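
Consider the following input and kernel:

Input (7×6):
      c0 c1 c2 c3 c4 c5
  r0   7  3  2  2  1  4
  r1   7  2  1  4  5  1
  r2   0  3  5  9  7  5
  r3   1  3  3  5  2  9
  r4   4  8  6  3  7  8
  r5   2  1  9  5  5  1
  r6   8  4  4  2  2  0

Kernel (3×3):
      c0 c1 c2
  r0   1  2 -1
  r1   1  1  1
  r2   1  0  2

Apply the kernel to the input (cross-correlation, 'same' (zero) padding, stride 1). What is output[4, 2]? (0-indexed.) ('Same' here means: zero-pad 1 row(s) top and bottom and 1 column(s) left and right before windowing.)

32

The receptive field on the zero-padded input at this output position is [3 3 5 / 8 6 3 / 1 9 5]. Elementwise product with the kernel and sum: 3·1 + 3·2 + 5·-1 + 8·1 + 6·1 + 3·1 + 1·1 + 5·2.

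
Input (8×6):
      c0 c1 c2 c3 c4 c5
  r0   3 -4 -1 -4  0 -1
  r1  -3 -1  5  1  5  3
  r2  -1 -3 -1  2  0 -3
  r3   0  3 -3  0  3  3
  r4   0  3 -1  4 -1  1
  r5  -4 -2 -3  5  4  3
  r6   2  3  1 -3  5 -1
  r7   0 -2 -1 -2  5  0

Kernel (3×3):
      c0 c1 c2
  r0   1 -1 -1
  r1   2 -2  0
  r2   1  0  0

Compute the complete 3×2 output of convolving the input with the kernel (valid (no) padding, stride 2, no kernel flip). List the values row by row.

Output[0,0]: The receptive field on the input at this output position is [3 -4 -1 / -3 -1 5 / -1 -3 -1]. Elementwise product with the kernel and sum: 3·1 + -4·-1 + -1·-1 + -3·2 + -1·-2 + -1·1.

3 10
-3 -10
-4 -19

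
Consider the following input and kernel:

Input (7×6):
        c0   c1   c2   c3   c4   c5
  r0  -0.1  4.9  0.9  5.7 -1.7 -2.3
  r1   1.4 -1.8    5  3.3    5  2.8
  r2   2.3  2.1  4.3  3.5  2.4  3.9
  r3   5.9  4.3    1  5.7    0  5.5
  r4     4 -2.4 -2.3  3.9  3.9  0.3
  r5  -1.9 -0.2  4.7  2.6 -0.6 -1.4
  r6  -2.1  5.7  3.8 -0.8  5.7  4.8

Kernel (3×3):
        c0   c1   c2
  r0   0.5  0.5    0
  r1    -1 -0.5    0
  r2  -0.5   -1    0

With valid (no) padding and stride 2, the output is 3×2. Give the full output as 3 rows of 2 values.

-1.35 -9
-5.45 -2.7
-1.85 -6.3

Output[0,0]: The receptive field on the input at this output position is [-0.1 4.9 0.9 / 1.4 -1.8 5 / 2.3 2.1 4.3]. Elementwise product with the kernel and sum: -0.1·0.5 + 4.9·0.5 + 1.4·-1 + -1.8·-0.5 + 2.3·-0.5 + 2.1·-1.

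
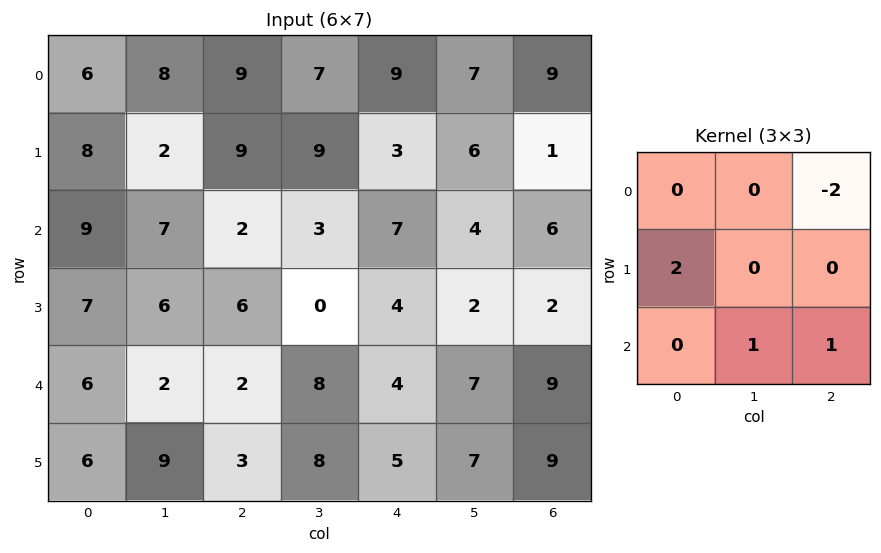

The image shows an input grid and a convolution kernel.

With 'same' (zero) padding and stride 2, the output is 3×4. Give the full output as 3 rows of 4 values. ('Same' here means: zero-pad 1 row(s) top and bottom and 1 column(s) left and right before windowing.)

Output[0,0]: The receptive field on the zero-padded input at this output position is [0 0 0 / 0 6 8 / 0 8 2]. Elementwise product with the kernel and sum: 0·-2 + 0·2 + 8·1 + 2·1.
Output[0,1]: The receptive field on the zero-padded input at this output position is [0 0 0 / 8 9 7 / 2 9 9]. Elementwise product with the kernel and sum: 0·-2 + 8·2 + 9·1 + 9·1.

10 34 23 15
9 2 0 10
3 15 24 23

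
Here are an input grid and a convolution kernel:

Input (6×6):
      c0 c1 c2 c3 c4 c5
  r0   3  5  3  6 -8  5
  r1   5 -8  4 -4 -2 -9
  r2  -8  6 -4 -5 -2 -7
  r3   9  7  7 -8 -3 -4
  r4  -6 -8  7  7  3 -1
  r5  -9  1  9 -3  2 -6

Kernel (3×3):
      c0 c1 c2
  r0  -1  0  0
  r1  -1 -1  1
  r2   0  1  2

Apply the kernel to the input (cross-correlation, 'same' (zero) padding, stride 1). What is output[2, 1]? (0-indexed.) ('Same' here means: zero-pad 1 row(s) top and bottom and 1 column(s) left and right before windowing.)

The receptive field on the zero-padded input at this output position is [5 -8 4 / -8 6 -4 / 9 7 7]. Elementwise product with the kernel and sum: 5·-1 + -8·-1 + 6·-1 + -4·1 + 7·1 + 7·2.

14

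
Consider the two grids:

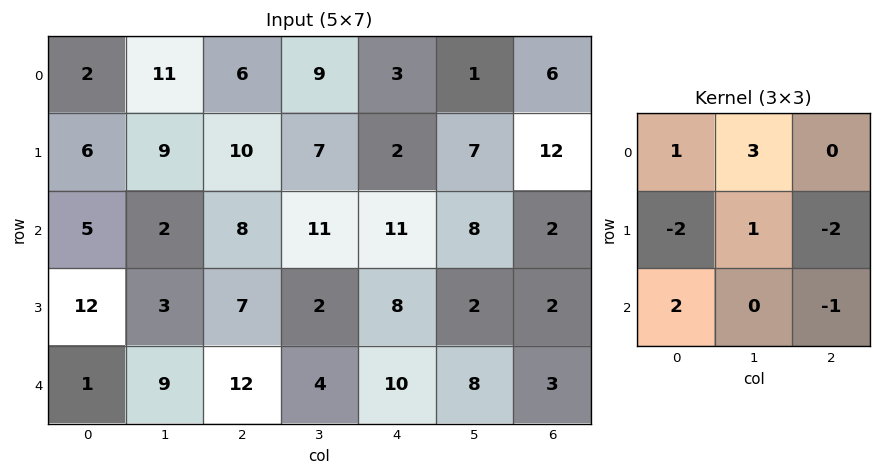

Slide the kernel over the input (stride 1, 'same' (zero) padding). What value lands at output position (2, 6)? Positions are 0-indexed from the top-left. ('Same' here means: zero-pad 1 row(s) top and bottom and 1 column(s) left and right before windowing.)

The receptive field on the zero-padded input at this output position is [7 12 0 / 8 2 0 / 2 2 0]. Elementwise product with the kernel and sum: 7·1 + 12·3 + 8·-2 + 2·1 + 0·-2 + 2·2 + 0·-1.

33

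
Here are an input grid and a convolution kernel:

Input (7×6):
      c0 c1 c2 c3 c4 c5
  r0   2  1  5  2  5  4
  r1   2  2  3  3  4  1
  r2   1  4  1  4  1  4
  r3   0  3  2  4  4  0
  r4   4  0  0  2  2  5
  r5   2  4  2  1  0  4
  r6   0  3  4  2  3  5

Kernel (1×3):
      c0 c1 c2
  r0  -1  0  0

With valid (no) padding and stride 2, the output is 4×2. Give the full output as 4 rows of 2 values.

-2 -5
-1 -1
-4 0
0 -4

Output[0,0]: The receptive field on the input at this output position is [2 1 5]. Elementwise product with the kernel and sum: 2·-1.
Output[0,1]: The receptive field on the input at this output position is [5 2 5]. Elementwise product with the kernel and sum: 5·-1.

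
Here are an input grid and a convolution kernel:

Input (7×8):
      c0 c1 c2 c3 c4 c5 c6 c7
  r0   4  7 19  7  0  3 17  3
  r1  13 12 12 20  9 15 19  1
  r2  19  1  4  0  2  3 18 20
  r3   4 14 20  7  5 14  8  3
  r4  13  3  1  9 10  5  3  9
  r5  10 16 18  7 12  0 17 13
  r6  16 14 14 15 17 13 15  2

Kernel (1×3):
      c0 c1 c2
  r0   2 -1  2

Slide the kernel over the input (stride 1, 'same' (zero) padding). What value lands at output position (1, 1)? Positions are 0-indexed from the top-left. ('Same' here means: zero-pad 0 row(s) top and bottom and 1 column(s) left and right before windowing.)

The receptive field on the zero-padded input at this output position is [13 12 12]. Elementwise product with the kernel and sum: 13·2 + 12·-1 + 12·2.

38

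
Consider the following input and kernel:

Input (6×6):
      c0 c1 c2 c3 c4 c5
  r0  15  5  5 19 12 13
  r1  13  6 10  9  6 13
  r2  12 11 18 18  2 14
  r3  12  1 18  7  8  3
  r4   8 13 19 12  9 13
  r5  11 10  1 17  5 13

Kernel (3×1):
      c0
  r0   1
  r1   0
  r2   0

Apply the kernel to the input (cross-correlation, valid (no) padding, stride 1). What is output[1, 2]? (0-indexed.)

10

The receptive field on the input at this output position is [10 / 18 / 18]. Elementwise product with the kernel and sum: 10·1.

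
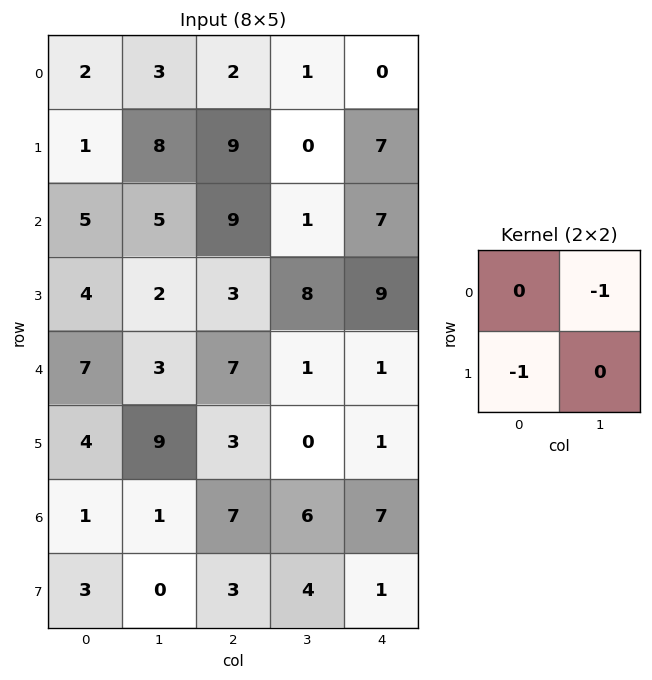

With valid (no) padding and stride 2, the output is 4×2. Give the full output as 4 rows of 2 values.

Output[0,0]: The receptive field on the input at this output position is [2 3 / 1 8]. Elementwise product with the kernel and sum: 3·-1 + 1·-1.

-4 -10
-9 -4
-7 -4
-4 -9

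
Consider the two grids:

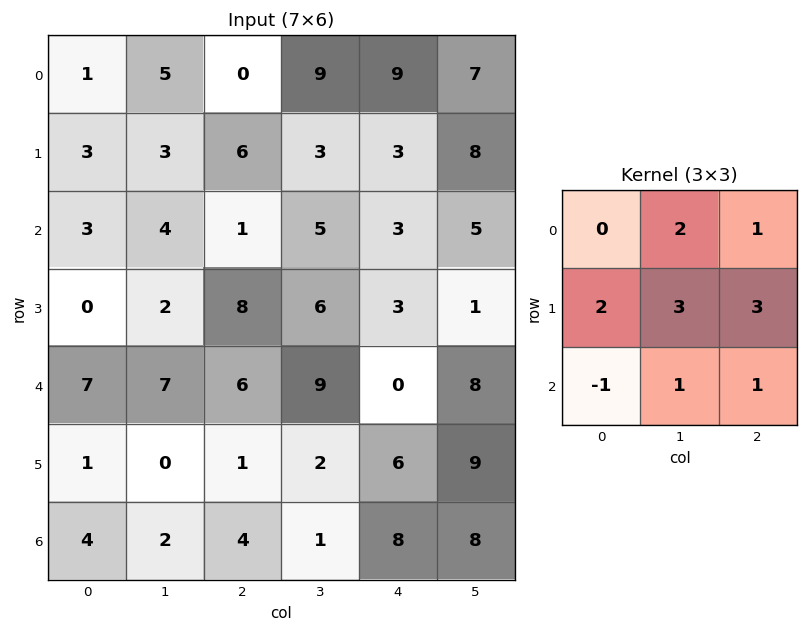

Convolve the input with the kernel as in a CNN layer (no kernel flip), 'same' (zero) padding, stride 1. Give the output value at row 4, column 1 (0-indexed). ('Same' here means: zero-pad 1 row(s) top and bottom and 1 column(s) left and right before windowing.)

The receptive field on the zero-padded input at this output position is [0 2 8 / 7 7 6 / 1 0 1]. Elementwise product with the kernel and sum: 2·2 + 8·1 + 7·2 + 7·3 + 6·3 + 1·-1 + 0·1 + 1·1.

65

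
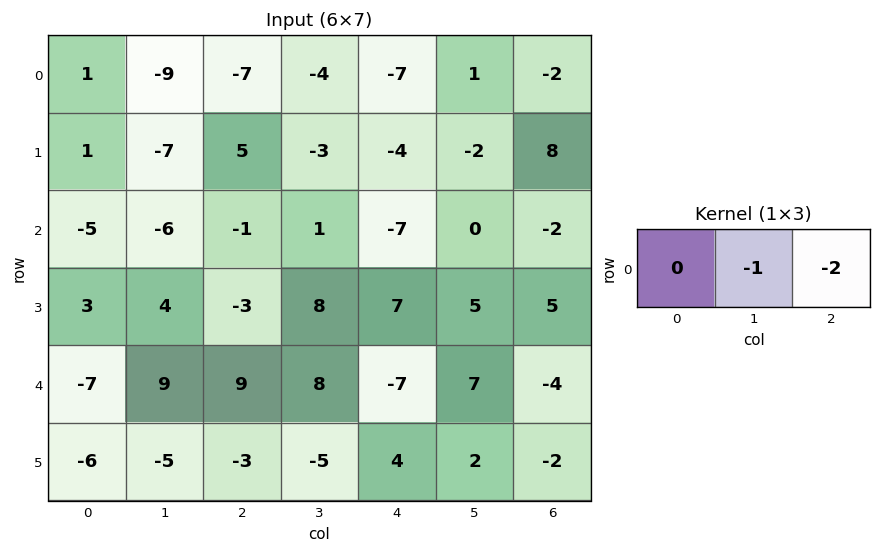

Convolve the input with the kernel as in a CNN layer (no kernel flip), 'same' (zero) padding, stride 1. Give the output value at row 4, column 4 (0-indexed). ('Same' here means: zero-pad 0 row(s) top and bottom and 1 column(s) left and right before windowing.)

The receptive field on the zero-padded input at this output position is [8 -7 7]. Elementwise product with the kernel and sum: -7·-1 + 7·-2.

-7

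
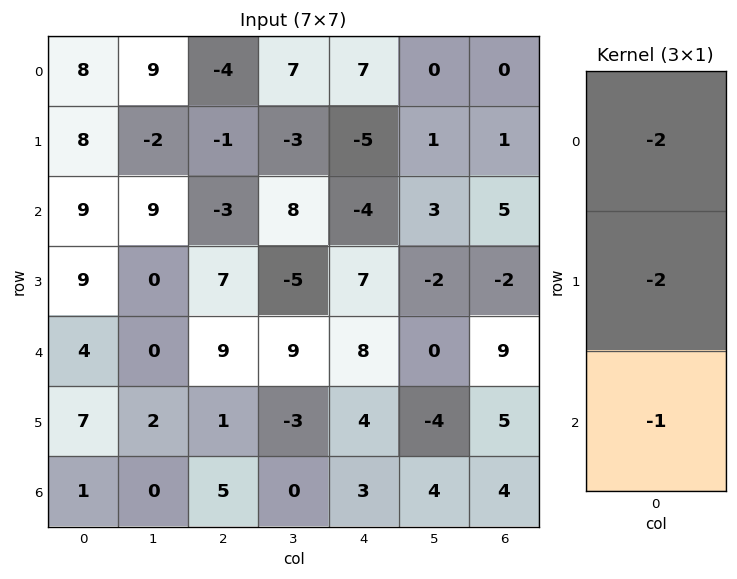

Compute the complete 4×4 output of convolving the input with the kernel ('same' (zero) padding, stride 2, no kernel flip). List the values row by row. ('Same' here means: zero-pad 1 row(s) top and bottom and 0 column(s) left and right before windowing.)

-24 9 -9 -1
-43 1 11 -10
-33 -33 -34 -19
-16 -12 -14 -18

Output[0,0]: The receptive field on the zero-padded input at this output position is [0 / 8 / 8]. Elementwise product with the kernel and sum: 0·-2 + 8·-2 + 8·-1.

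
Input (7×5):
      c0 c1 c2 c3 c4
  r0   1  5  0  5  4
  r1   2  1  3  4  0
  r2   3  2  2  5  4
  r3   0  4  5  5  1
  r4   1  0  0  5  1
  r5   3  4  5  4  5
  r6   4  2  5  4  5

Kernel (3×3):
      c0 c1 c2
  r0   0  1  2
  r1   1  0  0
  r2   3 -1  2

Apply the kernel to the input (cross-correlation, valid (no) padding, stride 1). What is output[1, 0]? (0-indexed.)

The receptive field on the input at this output position is [2 1 3 / 3 2 2 / 0 4 5]. Elementwise product with the kernel and sum: 1·1 + 3·2 + 3·1 + 0·3 + 4·-1 + 5·2.

16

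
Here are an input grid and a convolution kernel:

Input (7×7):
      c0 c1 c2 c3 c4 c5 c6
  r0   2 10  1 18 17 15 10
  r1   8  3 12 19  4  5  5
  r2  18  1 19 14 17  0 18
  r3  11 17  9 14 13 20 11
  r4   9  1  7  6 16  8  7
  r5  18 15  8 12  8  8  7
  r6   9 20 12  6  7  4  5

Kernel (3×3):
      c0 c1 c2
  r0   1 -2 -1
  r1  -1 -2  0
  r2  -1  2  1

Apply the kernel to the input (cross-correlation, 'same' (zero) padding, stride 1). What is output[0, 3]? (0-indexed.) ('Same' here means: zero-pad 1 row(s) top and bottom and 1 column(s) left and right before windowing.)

The receptive field on the zero-padded input at this output position is [0 0 0 / 1 18 17 / 12 19 4]. Elementwise product with the kernel and sum: 0·1 + 0·-2 + 0·-1 + 1·-1 + 18·-2 + 12·-1 + 19·2 + 4·1.

-7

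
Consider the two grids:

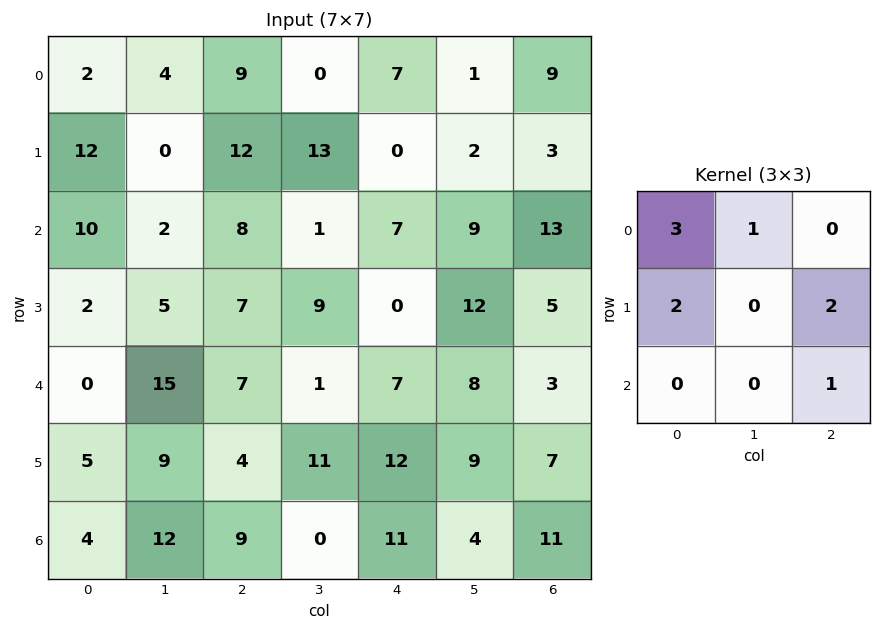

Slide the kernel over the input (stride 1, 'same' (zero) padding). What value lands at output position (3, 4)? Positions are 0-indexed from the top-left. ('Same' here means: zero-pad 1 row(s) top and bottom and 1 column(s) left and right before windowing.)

60

The receptive field on the zero-padded input at this output position is [1 7 9 / 9 0 12 / 1 7 8]. Elementwise product with the kernel and sum: 1·3 + 7·1 + 9·2 + 12·2 + 8·1.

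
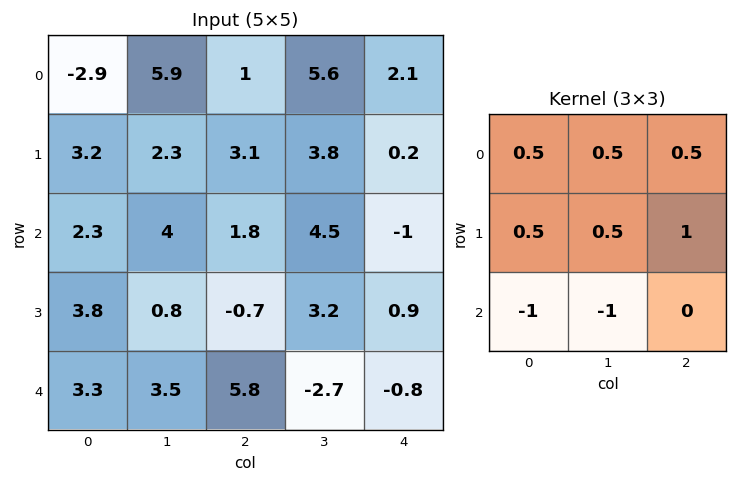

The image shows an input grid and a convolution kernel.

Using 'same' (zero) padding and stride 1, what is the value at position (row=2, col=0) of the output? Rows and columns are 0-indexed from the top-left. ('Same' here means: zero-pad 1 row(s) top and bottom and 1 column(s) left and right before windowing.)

4.1

The receptive field on the zero-padded input at this output position is [0 3.2 2.3 / 0 2.3 4 / 0 3.8 0.8]. Elementwise product with the kernel and sum: 0·0.5 + 3.2·0.5 + 2.3·0.5 + 0·0.5 + 2.3·0.5 + 4·1 + 0·-1 + 3.8·-1.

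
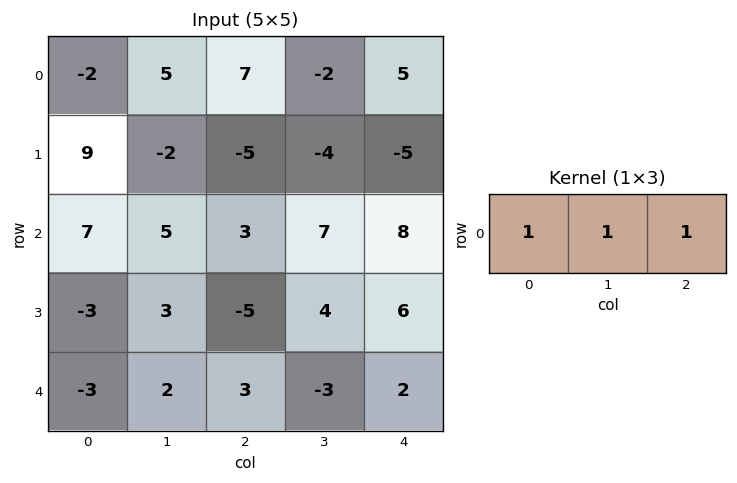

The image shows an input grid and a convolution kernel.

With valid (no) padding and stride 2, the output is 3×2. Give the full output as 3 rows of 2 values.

10 10
15 18
2 2

Output[0,0]: The receptive field on the input at this output position is [-2 5 7]. Elementwise product with the kernel and sum: -2·1 + 5·1 + 7·1.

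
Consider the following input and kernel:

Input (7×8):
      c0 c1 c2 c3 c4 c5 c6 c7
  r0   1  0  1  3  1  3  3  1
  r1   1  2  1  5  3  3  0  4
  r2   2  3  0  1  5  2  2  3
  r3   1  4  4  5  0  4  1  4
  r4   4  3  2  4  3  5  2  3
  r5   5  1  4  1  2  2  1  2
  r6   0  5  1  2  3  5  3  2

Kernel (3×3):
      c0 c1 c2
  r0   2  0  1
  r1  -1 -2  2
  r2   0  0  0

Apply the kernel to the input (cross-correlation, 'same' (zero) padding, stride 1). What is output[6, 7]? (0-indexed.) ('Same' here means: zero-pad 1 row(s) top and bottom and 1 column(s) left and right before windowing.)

The receptive field on the zero-padded input at this output position is [1 2 0 / 3 2 0 / 0 0 0]. Elementwise product with the kernel and sum: 1·2 + 0·1 + 3·-1 + 2·-2 + 0·2.

-5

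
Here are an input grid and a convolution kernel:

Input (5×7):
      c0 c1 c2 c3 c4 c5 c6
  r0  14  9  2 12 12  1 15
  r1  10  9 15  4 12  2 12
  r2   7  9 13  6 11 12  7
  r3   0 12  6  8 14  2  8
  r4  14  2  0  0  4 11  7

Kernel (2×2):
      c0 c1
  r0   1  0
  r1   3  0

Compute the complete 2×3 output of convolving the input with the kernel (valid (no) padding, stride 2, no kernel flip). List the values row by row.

44 47 48
7 31 53

Output[0,0]: The receptive field on the input at this output position is [14 9 / 10 9]. Elementwise product with the kernel and sum: 14·1 + 10·3.
Output[0,1]: The receptive field on the input at this output position is [2 12 / 15 4]. Elementwise product with the kernel and sum: 2·1 + 15·3.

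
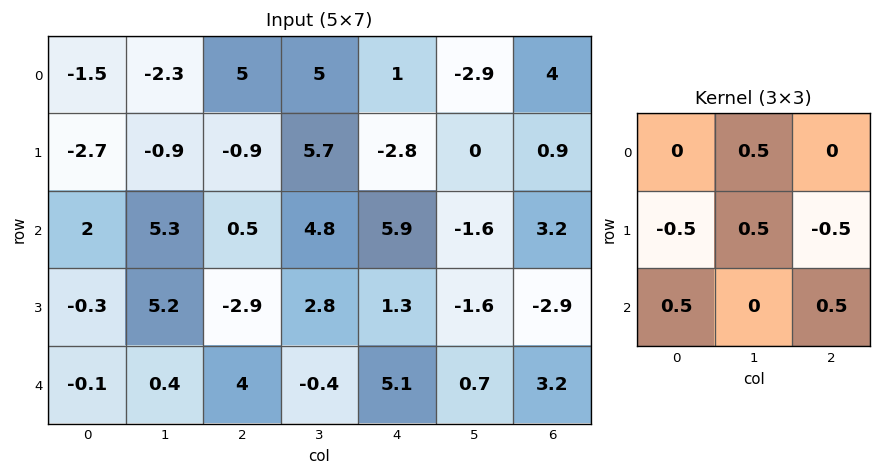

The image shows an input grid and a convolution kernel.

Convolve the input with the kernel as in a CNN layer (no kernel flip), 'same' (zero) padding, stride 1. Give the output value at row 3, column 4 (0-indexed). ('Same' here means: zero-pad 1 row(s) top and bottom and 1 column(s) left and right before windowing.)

3.15

The receptive field on the zero-padded input at this output position is [4.8 5.9 -1.6 / 2.8 1.3 -1.6 / -0.4 5.1 0.7]. Elementwise product with the kernel and sum: 5.9·0.5 + 2.8·-0.5 + 1.3·0.5 + -1.6·-0.5 + -0.4·0.5 + 0.7·0.5.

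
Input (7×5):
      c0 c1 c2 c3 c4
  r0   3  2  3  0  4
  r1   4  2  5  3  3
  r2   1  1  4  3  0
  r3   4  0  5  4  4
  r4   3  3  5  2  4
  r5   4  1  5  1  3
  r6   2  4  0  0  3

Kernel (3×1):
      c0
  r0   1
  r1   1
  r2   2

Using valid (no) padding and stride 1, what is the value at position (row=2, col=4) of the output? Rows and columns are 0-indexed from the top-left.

The receptive field on the input at this output position is [0 / 4 / 4]. Elementwise product with the kernel and sum: 0·1 + 4·1 + 4·2.

12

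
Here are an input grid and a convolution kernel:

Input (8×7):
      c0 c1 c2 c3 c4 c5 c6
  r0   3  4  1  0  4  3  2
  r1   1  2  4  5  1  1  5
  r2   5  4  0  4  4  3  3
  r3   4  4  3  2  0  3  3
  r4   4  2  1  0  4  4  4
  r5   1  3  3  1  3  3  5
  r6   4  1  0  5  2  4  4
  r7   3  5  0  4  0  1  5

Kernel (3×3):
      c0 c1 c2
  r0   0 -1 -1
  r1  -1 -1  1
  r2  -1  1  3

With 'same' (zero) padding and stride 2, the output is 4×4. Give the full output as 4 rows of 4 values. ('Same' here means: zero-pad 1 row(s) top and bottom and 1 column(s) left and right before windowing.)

Output[0,0]: The receptive field on the zero-padded input at this output position is [0 0 0 / 0 3 4 / 0 1 2]. Elementwise product with the kernel and sum: 0·-1 + 0·-1 + 0·-1 + 3·-1 + 4·1 + 0·-1 + 1·1 + 2·3.

8 12 -2 -1
12 -4 0 -11
0 -5 8 -9
11 7 -10 -9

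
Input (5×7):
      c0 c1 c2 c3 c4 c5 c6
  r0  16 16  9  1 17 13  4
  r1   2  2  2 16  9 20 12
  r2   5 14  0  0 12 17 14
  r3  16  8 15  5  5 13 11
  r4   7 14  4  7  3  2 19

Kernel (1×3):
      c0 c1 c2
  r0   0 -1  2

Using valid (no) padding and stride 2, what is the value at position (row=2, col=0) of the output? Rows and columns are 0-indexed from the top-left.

The receptive field on the input at this output position is [7 14 4]. Elementwise product with the kernel and sum: 14·-1 + 4·2.

-6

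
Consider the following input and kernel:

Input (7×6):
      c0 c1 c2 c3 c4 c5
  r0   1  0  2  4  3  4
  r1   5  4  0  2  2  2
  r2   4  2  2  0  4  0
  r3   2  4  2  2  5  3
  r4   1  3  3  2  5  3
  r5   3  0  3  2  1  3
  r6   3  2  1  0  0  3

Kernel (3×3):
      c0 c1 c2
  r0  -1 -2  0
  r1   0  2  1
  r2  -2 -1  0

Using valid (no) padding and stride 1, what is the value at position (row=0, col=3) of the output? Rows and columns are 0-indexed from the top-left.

The receptive field on the input at this output position is [4 3 4 / 2 2 2 / 0 4 0]. Elementwise product with the kernel and sum: 4·-1 + 3·-2 + 2·2 + 2·1 + 0·-2 + 4·-1.

-8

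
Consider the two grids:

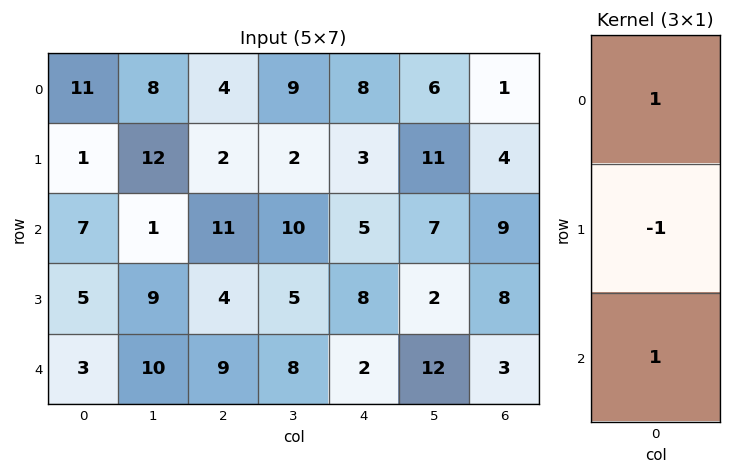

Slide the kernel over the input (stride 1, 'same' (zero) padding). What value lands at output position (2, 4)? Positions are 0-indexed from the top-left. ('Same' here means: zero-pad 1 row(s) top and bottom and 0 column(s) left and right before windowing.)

The receptive field on the zero-padded input at this output position is [3 / 5 / 8]. Elementwise product with the kernel and sum: 3·1 + 5·-1 + 8·1.

6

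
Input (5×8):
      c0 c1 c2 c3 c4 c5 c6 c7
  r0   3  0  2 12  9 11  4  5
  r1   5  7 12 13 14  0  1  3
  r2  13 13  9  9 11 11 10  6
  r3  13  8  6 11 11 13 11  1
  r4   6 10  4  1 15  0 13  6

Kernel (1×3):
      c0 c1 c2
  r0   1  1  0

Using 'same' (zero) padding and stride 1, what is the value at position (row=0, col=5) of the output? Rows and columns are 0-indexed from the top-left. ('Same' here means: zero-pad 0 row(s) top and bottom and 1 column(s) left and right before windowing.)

The receptive field on the zero-padded input at this output position is [9 11 4]. Elementwise product with the kernel and sum: 9·1 + 11·1.

20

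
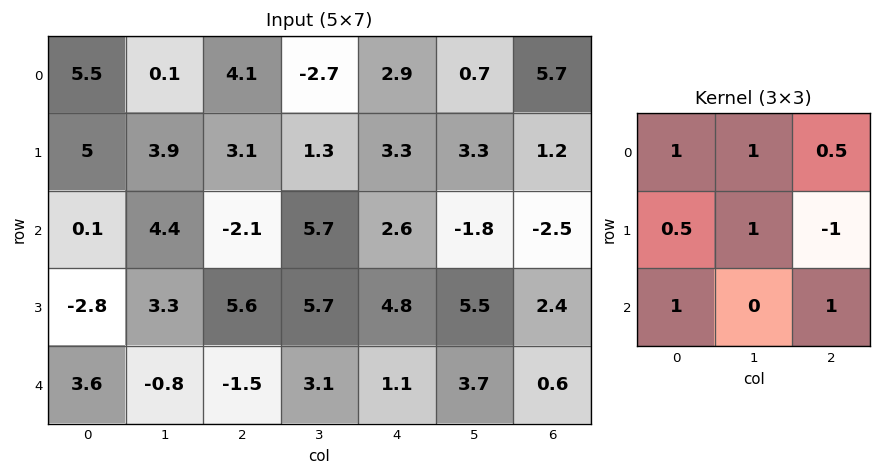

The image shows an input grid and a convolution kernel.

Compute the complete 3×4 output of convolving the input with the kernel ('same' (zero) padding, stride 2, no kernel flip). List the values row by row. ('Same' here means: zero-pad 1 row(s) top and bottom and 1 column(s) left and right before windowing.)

9.3 12.05 5.45 9.35
5.95 11.05 24.7 6.6
3.25 6.75 12.2 10.35

Output[0,0]: The receptive field on the zero-padded input at this output position is [0 0 0 / 0 5.5 0.1 / 0 5 3.9]. Elementwise product with the kernel and sum: 0·1 + 0·1 + 0·0.5 + 0·0.5 + 5.5·1 + 0.1·-1 + 0·1 + 3.9·1.
Output[0,1]: The receptive field on the zero-padded input at this output position is [0 0 0 / 0.1 4.1 -2.7 / 3.9 3.1 1.3]. Elementwise product with the kernel and sum: 0·1 + 0·1 + 0·0.5 + 0.1·0.5 + 4.1·1 + -2.7·-1 + 3.9·1 + 1.3·1.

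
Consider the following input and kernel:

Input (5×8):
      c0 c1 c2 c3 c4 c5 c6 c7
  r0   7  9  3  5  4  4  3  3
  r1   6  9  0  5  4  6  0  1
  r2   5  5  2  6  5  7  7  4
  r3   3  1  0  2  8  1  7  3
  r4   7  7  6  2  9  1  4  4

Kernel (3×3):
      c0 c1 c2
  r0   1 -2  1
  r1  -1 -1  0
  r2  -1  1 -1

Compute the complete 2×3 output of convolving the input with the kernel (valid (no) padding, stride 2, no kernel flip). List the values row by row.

Output[0,0]: The receptive field on the input at this output position is [7 9 3 / 6 9 0 / 5 5 2]. Elementwise product with the kernel and sum: 7·1 + 9·-2 + 3·1 + 6·-1 + 9·-1 + 5·-1 + 5·1 + 2·-1.

-25 -9 -16
-13 -20 -23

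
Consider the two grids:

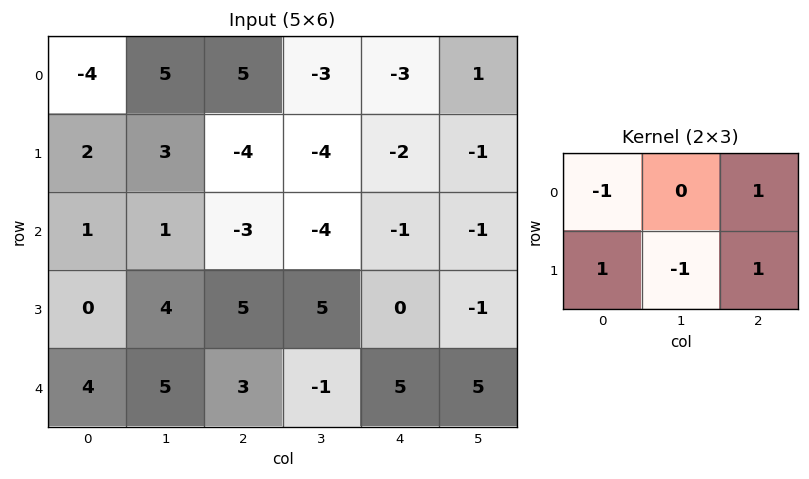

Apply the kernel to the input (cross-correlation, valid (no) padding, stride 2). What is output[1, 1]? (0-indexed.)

2

The receptive field on the input at this output position is [-3 -4 -1 / 5 5 0]. Elementwise product with the kernel and sum: -3·-1 + -1·1 + 5·1 + 5·-1 + 0·1.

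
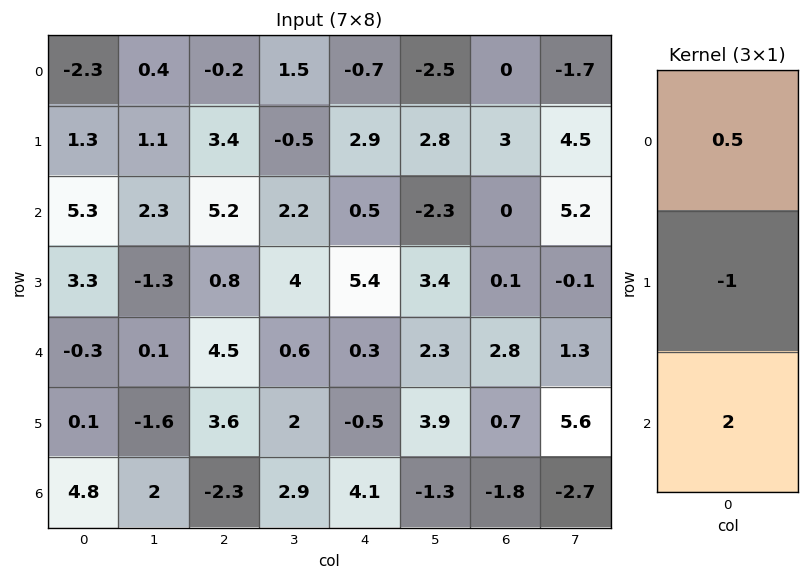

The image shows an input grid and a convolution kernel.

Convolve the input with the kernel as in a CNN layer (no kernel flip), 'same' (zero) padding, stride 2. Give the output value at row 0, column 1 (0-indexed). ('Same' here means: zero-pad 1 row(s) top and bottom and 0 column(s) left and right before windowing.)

The receptive field on the zero-padded input at this output position is [0 / -0.2 / 3.4]. Elementwise product with the kernel and sum: 0·0.5 + -0.2·-1 + 3.4·2.

7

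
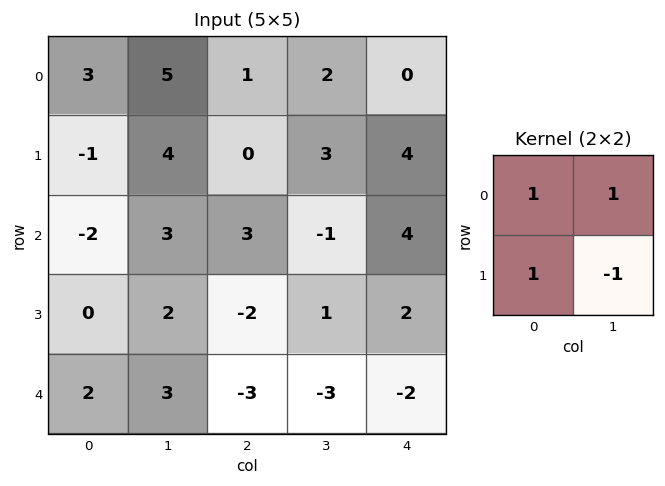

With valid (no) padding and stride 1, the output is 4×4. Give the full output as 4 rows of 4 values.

3 10 0 1
-2 4 7 2
-1 10 -1 2
1 6 -1 2

Output[0,0]: The receptive field on the input at this output position is [3 5 / -1 4]. Elementwise product with the kernel and sum: 3·1 + 5·1 + -1·1 + 4·-1.
Output[0,1]: The receptive field on the input at this output position is [5 1 / 4 0]. Elementwise product with the kernel and sum: 5·1 + 1·1 + 4·1 + 0·-1.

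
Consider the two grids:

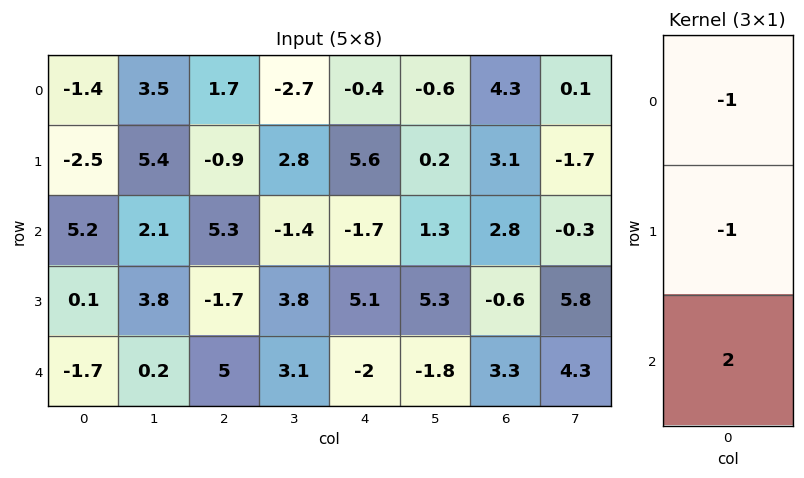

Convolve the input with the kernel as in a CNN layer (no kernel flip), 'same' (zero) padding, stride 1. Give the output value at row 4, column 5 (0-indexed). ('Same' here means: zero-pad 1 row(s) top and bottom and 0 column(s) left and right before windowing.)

The receptive field on the zero-padded input at this output position is [5.3 / -1.8 / 0]. Elementwise product with the kernel and sum: 5.3·-1 + -1.8·-1 + 0·2.

-3.5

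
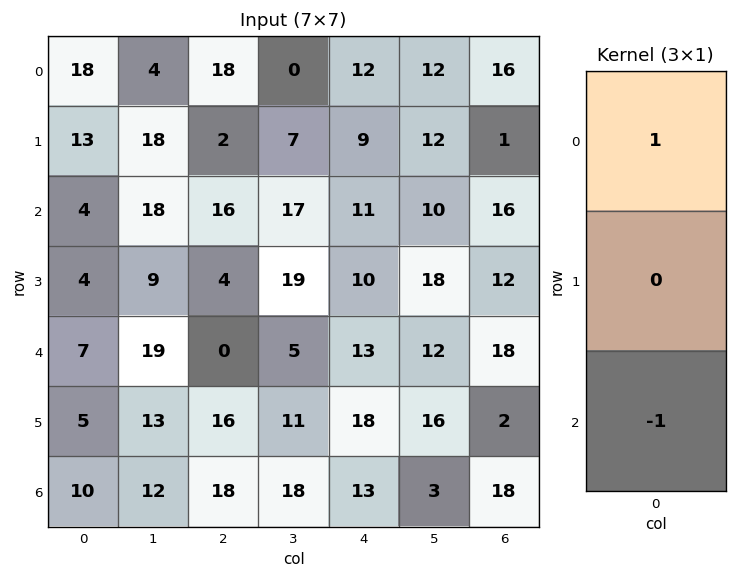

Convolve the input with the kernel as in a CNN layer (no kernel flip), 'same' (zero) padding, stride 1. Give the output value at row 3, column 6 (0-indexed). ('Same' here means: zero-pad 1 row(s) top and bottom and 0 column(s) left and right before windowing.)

-2

The receptive field on the zero-padded input at this output position is [16 / 12 / 18]. Elementwise product with the kernel and sum: 16·1 + 18·-1.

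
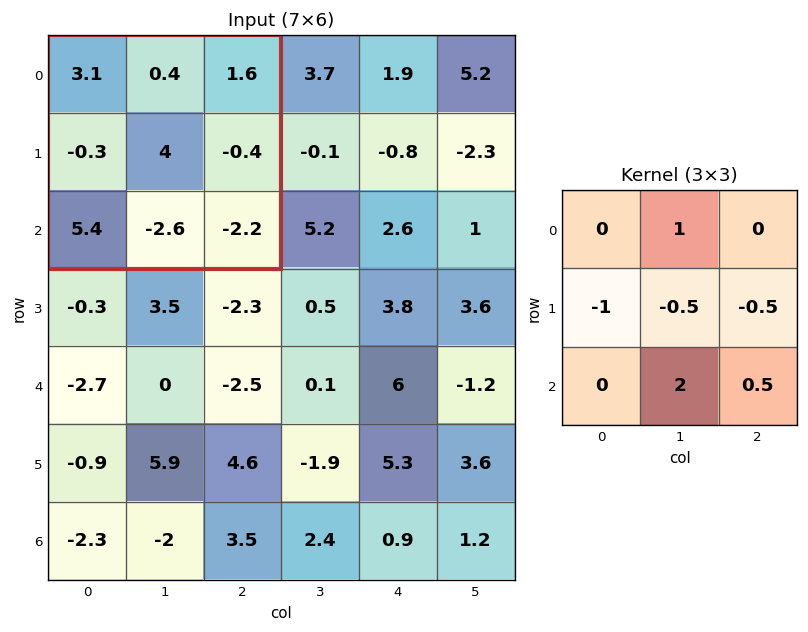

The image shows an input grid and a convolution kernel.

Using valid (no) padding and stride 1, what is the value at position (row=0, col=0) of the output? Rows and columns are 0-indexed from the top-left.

-7.4

The receptive field on the input at this output position is [3.1 0.4 1.6 / -0.3 4 -0.4 / 5.4 -2.6 -2.2]. Elementwise product with the kernel and sum: 0.4·1 + -0.3·-1 + 4·-0.5 + -0.4·-0.5 + -2.6·2 + -2.2·0.5.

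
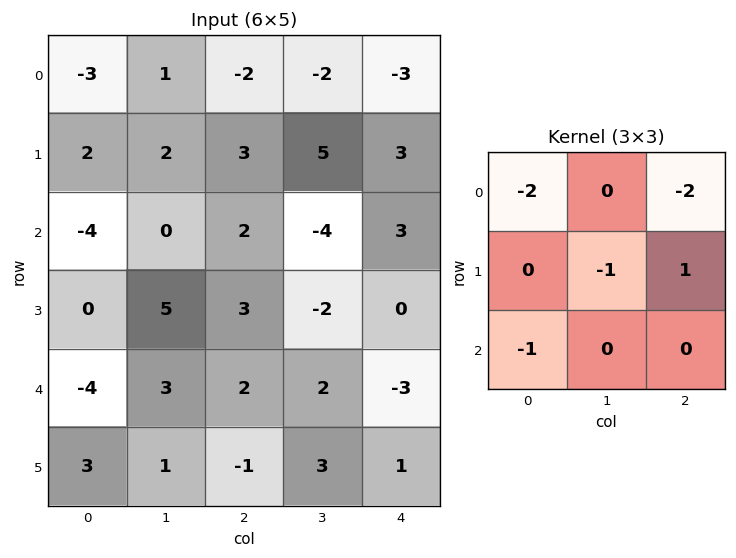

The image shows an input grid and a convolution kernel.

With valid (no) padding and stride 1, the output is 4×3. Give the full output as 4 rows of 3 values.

Output[0,0]: The receptive field on the input at this output position is [-3 1 -2 / 2 2 3 / -4 0 2]. Elementwise product with the kernel and sum: -3·-2 + -2·-2 + 2·-1 + 3·1 + -4·-1.
Output[0,1]: The receptive field on the input at this output position is [1 -2 -2 / 2 3 5 / 0 2 -4]. Elementwise product with the kernel and sum: 1·-2 + -2·-2 + 3·-1 + 5·1 + 0·-1.

15 4 6
-8 -25 -8
6 0 -10
-10 -7 -10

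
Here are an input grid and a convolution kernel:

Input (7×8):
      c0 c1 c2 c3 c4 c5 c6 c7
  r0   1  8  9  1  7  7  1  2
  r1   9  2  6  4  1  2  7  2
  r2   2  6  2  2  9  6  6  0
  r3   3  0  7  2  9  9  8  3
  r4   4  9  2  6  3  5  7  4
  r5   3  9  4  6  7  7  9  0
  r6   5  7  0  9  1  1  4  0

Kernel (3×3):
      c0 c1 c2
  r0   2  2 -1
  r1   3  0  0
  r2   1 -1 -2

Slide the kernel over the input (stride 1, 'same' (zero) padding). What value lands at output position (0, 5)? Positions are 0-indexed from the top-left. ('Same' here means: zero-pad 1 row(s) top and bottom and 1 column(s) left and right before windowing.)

6

The receptive field on the zero-padded input at this output position is [0 0 0 / 7 7 1 / 1 2 7]. Elementwise product with the kernel and sum: 0·2 + 0·2 + 0·-1 + 7·3 + 1·1 + 2·-1 + 7·-2.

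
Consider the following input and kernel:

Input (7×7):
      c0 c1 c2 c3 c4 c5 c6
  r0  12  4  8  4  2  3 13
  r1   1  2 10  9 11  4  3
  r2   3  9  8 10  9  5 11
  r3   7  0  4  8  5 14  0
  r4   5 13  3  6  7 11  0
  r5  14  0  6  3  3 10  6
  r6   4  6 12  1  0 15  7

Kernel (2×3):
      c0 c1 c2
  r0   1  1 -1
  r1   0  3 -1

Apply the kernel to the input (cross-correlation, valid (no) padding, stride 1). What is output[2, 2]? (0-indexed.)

The receptive field on the input at this output position is [8 10 9 / 4 8 5]. Elementwise product with the kernel and sum: 8·1 + 10·1 + 9·-1 + 8·3 + 5·-1.

28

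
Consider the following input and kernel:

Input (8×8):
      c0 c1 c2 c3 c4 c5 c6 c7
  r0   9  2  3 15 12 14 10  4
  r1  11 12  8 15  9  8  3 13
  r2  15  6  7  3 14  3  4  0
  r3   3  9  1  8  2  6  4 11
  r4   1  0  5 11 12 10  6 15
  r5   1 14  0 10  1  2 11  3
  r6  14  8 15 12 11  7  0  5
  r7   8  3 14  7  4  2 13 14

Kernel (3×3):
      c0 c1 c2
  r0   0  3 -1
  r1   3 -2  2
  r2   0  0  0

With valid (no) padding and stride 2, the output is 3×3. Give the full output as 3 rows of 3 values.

Output[0,0]: The receptive field on the input at this output position is [9 2 3 / 11 12 8 / 15 6 7]. Elementwise product with the kernel and sum: 2·3 + 3·-1 + 11·3 + 12·-2 + 8·2.
Output[0,1]: The receptive field on the input at this output position is [3 15 12 / 8 15 9 / 7 3 14]. Elementwise product with the kernel and sum: 15·3 + 12·-1 + 8·3 + 15·-2 + 9·2.

28 45 49
4 -14 7
-30 3 45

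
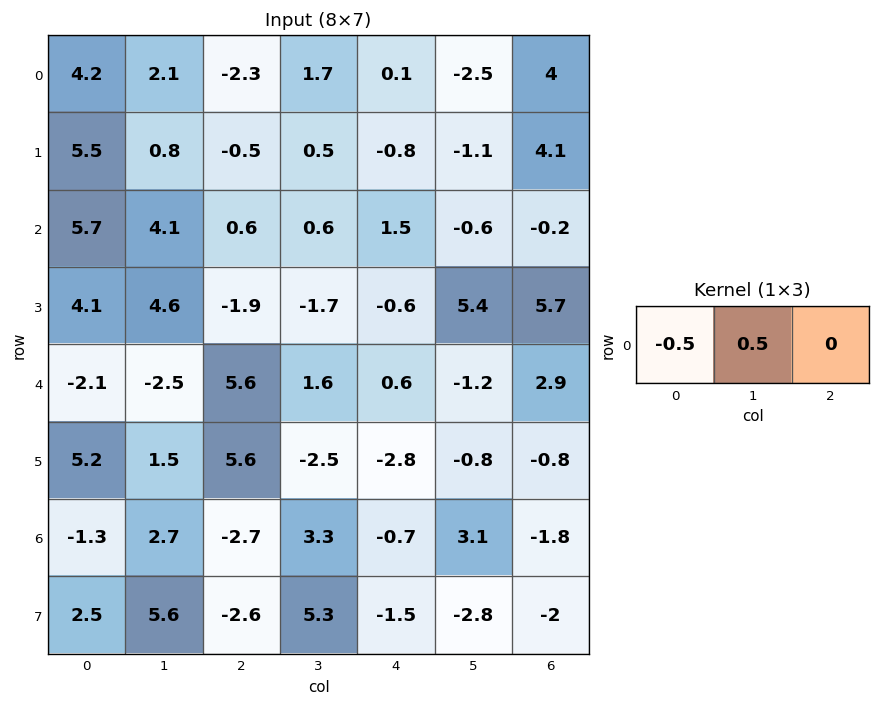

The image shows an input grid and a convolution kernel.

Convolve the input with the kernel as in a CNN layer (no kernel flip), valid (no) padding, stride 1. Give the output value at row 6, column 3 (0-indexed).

The receptive field on the input at this output position is [3.3 -0.7 3.1]. Elementwise product with the kernel and sum: 3.3·-0.5 + -0.7·0.5.

-2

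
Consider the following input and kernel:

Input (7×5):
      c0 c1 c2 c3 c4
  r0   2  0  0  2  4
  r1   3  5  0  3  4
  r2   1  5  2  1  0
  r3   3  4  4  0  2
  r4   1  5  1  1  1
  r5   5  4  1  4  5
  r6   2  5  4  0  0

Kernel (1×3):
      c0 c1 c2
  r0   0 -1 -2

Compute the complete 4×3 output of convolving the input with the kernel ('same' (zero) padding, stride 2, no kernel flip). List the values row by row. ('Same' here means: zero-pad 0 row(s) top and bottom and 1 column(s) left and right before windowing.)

Output[0,0]: The receptive field on the zero-padded input at this output position is [0 2 0]. Elementwise product with the kernel and sum: 2·-1 + 0·-2.
Output[0,1]: The receptive field on the zero-padded input at this output position is [0 0 2]. Elementwise product with the kernel and sum: 0·-1 + 2·-2.

-2 -4 -4
-11 -4 0
-11 -3 -1
-12 -4 0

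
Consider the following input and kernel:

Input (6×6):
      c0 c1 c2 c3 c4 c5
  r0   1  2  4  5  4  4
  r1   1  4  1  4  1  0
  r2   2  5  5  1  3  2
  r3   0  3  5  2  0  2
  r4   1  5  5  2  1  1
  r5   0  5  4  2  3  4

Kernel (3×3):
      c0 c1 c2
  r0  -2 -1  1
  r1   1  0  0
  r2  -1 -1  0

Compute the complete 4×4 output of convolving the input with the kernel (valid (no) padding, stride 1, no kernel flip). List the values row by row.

-6 -9 -14 -10
-6 -8 -7 -10
-10 -21 -10 -4
-2 -13 -13 -5

Output[0,0]: The receptive field on the input at this output position is [1 2 4 / 1 4 1 / 2 5 5]. Elementwise product with the kernel and sum: 1·-2 + 2·-1 + 4·1 + 1·1 + 2·-1 + 5·-1.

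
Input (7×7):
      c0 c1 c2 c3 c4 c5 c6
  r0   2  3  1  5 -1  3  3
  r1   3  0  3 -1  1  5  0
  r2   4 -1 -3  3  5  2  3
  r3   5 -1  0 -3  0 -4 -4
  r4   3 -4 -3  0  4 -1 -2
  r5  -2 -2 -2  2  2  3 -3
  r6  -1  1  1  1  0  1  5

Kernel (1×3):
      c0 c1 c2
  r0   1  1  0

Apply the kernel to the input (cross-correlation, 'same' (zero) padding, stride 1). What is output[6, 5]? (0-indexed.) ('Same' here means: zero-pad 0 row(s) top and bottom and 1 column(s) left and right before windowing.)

1

The receptive field on the zero-padded input at this output position is [0 1 5]. Elementwise product with the kernel and sum: 0·1 + 1·1.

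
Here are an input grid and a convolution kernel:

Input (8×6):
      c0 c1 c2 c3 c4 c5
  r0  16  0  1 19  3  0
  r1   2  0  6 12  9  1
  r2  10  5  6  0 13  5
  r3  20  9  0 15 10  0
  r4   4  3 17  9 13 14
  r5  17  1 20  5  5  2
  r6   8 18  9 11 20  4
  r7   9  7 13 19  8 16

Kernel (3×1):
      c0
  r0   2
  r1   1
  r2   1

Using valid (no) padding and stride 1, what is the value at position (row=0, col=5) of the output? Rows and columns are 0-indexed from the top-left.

The receptive field on the input at this output position is [0 / 1 / 5]. Elementwise product with the kernel and sum: 0·2 + 1·1 + 5·1.

6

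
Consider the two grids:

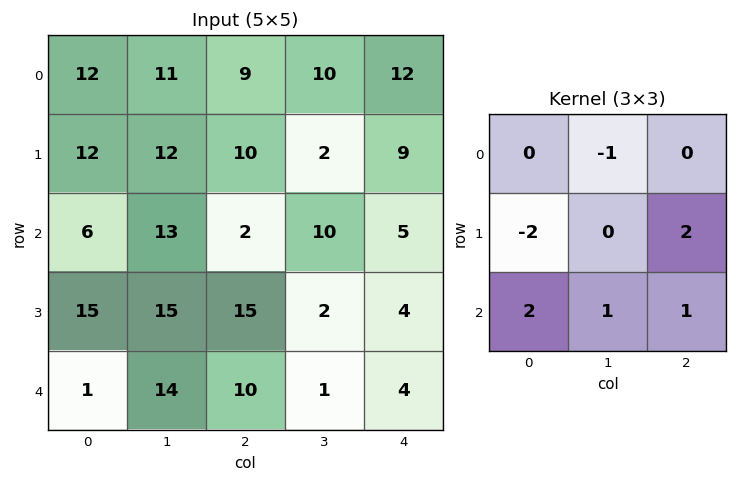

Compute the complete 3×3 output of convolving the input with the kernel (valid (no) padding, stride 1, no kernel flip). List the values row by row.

Output[0,0]: The receptive field on the input at this output position is [12 11 9 / 12 12 10 / 6 13 2]. Elementwise product with the kernel and sum: 11·-1 + 12·-2 + 10·2 + 6·2 + 13·1 + 2·1.

12 9 7
40 31 40
13 11 -7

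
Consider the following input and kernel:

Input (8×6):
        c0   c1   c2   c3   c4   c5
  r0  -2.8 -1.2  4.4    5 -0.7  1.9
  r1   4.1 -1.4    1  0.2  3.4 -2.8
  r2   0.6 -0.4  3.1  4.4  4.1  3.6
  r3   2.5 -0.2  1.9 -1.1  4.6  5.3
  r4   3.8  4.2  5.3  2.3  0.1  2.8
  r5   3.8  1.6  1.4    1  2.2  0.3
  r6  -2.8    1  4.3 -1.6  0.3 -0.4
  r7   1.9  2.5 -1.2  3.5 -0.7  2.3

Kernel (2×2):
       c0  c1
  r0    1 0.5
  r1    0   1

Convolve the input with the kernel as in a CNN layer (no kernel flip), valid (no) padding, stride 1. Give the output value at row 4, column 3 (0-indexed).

The receptive field on the input at this output position is [2.3 0.1 / 1 2.2]. Elementwise product with the kernel and sum: 2.3·1 + 0.1·0.5 + 2.2·1.

4.55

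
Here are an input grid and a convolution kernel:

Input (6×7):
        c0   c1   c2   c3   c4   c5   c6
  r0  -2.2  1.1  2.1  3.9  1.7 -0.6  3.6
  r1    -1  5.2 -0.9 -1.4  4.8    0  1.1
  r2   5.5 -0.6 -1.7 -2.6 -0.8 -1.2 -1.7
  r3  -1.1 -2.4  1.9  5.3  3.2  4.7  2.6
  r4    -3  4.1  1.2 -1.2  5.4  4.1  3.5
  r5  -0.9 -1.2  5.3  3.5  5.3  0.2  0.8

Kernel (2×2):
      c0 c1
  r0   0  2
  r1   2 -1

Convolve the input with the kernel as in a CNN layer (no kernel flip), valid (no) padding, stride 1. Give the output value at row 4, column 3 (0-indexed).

The receptive field on the input at this output position is [-1.2 5.4 / 3.5 5.3]. Elementwise product with the kernel and sum: 5.4·2 + 3.5·2 + 5.3·-1.

12.5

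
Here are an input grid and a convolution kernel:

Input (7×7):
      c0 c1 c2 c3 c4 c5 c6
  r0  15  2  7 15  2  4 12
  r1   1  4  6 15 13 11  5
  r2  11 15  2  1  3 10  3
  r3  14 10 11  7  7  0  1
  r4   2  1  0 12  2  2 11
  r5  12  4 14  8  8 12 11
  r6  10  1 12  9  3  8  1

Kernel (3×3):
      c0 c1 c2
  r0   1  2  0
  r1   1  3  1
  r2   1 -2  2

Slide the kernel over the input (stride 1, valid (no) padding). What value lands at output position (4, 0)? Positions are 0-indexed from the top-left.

74

The receptive field on the input at this output position is [2 1 0 / 12 4 14 / 10 1 12]. Elementwise product with the kernel and sum: 2·1 + 1·2 + 12·1 + 4·3 + 14·1 + 10·1 + 1·-2 + 12·2.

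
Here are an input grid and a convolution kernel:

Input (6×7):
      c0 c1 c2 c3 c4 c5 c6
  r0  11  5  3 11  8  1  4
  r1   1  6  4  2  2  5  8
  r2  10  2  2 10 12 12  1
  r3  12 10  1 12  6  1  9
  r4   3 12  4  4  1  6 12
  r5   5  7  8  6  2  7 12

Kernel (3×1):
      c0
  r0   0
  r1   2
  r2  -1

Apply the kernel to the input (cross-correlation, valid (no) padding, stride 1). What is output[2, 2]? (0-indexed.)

The receptive field on the input at this output position is [2 / 1 / 4]. Elementwise product with the kernel and sum: 1·2 + 4·-1.

-2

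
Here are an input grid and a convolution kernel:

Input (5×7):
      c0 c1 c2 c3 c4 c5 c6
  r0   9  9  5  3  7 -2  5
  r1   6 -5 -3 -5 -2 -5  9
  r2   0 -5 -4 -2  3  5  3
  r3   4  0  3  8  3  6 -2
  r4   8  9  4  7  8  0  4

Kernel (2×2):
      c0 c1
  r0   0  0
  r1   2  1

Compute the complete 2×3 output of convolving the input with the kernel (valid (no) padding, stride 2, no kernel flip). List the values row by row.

7 -11 -9
8 14 12

Output[0,0]: The receptive field on the input at this output position is [9 9 / 6 -5]. Elementwise product with the kernel and sum: 6·2 + -5·1.
Output[0,1]: The receptive field on the input at this output position is [5 3 / -3 -5]. Elementwise product with the kernel and sum: -3·2 + -5·1.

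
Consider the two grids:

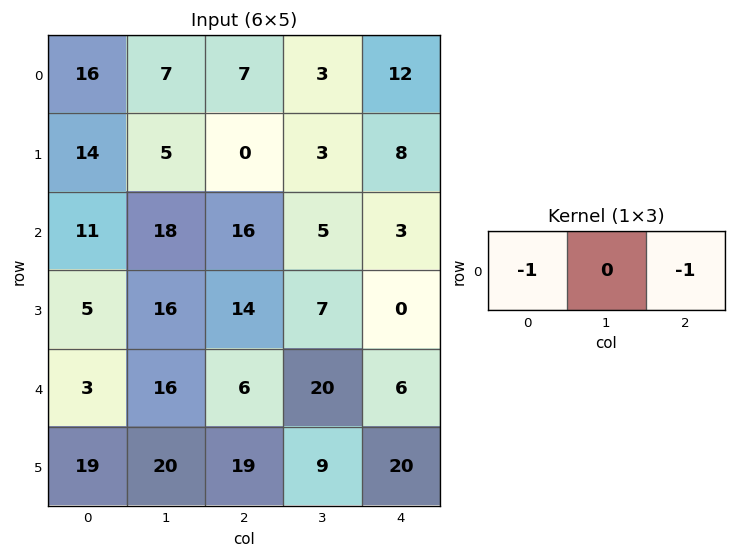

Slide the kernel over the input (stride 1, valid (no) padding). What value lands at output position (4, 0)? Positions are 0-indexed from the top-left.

-9

The receptive field on the input at this output position is [3 16 6]. Elementwise product with the kernel and sum: 3·-1 + 6·-1.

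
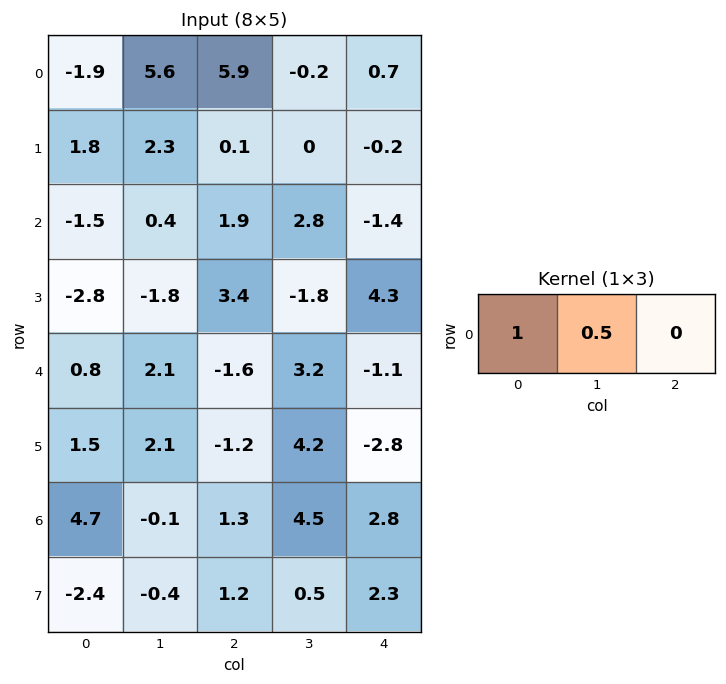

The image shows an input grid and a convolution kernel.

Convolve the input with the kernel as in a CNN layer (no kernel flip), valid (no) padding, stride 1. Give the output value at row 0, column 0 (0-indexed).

The receptive field on the input at this output position is [-1.9 5.6 5.9]. Elementwise product with the kernel and sum: -1.9·1 + 5.6·0.5.

0.9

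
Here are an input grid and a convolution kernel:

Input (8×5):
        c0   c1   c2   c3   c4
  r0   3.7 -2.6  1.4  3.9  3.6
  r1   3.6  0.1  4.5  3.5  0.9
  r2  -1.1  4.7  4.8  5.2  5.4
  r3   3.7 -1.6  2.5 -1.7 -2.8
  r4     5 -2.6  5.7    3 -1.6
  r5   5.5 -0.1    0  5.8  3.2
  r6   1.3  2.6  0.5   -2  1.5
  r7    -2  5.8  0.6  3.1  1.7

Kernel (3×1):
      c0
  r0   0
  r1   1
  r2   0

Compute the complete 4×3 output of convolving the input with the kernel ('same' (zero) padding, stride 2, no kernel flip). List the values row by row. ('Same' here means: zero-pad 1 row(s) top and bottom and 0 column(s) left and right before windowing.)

3.7 1.4 3.6
-1.1 4.8 5.4
5 5.7 -1.6
1.3 0.5 1.5

Output[0,0]: The receptive field on the zero-padded input at this output position is [0 / 3.7 / 3.6]. Elementwise product with the kernel and sum: 3.7·1.
Output[0,1]: The receptive field on the zero-padded input at this output position is [0 / 1.4 / 4.5]. Elementwise product with the kernel and sum: 1.4·1.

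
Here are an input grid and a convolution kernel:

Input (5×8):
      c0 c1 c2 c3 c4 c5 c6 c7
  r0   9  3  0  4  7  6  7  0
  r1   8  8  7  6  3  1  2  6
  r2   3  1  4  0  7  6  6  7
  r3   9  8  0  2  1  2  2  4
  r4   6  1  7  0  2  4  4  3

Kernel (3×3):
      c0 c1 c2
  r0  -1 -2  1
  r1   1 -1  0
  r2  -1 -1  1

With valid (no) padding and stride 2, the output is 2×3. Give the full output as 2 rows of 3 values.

Output[0,0]: The receptive field on the input at this output position is [9 3 0 / 8 8 7 / 3 1 4]. Elementwise product with the kernel and sum: 9·-1 + 3·-2 + 0·1 + 8·1 + 8·-1 + 3·-1 + 1·-1 + 4·1.

-15 3 -17
0 -4 -16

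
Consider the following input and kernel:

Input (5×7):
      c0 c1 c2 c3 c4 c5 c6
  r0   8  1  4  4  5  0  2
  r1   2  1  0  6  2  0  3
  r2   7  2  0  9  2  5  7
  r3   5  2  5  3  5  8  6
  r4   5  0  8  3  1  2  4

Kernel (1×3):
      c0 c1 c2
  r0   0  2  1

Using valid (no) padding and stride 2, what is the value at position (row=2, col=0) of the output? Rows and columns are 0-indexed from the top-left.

The receptive field on the input at this output position is [5 0 8]. Elementwise product with the kernel and sum: 0·2 + 8·1.

8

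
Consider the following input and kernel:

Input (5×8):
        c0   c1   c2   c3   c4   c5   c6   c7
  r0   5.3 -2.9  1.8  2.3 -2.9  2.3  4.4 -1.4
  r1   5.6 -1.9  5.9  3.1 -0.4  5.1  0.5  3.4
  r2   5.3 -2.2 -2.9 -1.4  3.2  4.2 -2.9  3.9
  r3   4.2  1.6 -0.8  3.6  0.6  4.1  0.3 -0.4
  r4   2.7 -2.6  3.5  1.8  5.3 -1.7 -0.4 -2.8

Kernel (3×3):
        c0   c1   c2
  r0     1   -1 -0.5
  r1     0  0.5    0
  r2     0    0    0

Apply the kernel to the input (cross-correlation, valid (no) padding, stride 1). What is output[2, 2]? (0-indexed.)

-1.3

The receptive field on the input at this output position is [-2.9 -1.4 3.2 / -0.8 3.6 0.6 / 3.5 1.8 5.3]. Elementwise product with the kernel and sum: -2.9·1 + -1.4·-1 + 3.2·-0.5 + 3.6·0.5.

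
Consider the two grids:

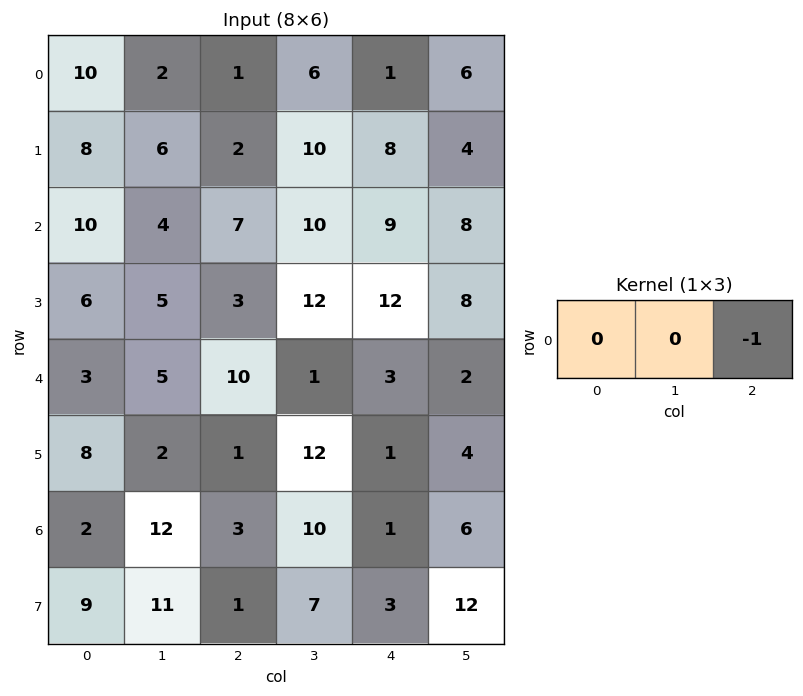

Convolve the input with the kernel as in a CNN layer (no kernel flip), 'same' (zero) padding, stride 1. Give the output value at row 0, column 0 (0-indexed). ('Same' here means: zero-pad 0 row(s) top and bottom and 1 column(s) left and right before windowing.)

-2

The receptive field on the zero-padded input at this output position is [0 10 2]. Elementwise product with the kernel and sum: 2·-1.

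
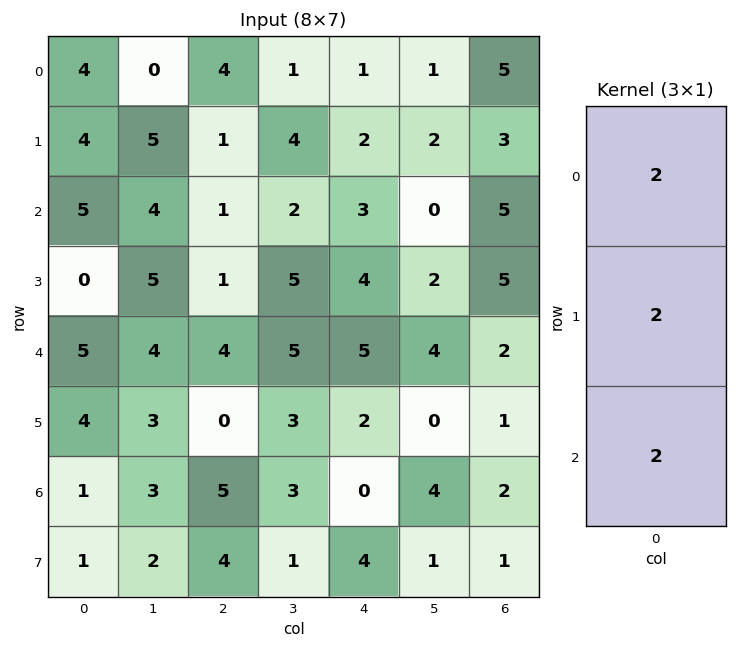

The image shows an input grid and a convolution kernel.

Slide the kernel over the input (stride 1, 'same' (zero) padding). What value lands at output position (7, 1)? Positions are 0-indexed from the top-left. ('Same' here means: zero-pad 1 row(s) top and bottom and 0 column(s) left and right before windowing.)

10

The receptive field on the zero-padded input at this output position is [3 / 2 / 0]. Elementwise product with the kernel and sum: 3·2 + 2·2 + 0·2.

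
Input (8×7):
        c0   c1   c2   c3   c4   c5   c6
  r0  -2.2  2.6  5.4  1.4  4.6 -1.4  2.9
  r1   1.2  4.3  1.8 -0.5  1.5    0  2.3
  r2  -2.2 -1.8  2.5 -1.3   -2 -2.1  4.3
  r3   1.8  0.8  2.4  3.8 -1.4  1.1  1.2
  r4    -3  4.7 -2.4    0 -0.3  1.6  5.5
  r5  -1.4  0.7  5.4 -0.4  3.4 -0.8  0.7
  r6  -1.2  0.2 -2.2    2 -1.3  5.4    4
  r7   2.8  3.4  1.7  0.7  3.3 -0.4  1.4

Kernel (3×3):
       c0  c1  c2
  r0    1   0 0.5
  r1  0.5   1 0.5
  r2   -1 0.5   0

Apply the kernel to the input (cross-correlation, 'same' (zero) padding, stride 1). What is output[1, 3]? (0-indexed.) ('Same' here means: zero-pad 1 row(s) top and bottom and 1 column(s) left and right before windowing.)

5.7

The receptive field on the zero-padded input at this output position is [5.4 1.4 4.6 / 1.8 -0.5 1.5 / 2.5 -1.3 -2]. Elementwise product with the kernel and sum: 5.4·1 + 4.6·0.5 + 1.8·0.5 + -0.5·1 + 1.5·0.5 + 2.5·-1 + -1.3·0.5.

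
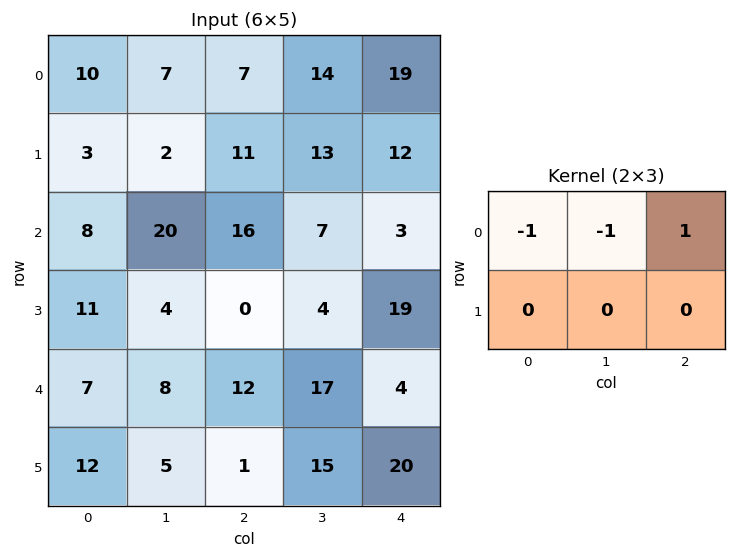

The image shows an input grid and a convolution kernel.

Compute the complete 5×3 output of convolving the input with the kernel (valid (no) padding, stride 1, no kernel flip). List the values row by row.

-10 0 -2
6 0 -12
-12 -29 -20
-15 0 15
-3 -3 -25

Output[0,0]: The receptive field on the input at this output position is [10 7 7 / 3 2 11]. Elementwise product with the kernel and sum: 10·-1 + 7·-1 + 7·1.
Output[0,1]: The receptive field on the input at this output position is [7 7 14 / 2 11 13]. Elementwise product with the kernel and sum: 7·-1 + 7·-1 + 14·1.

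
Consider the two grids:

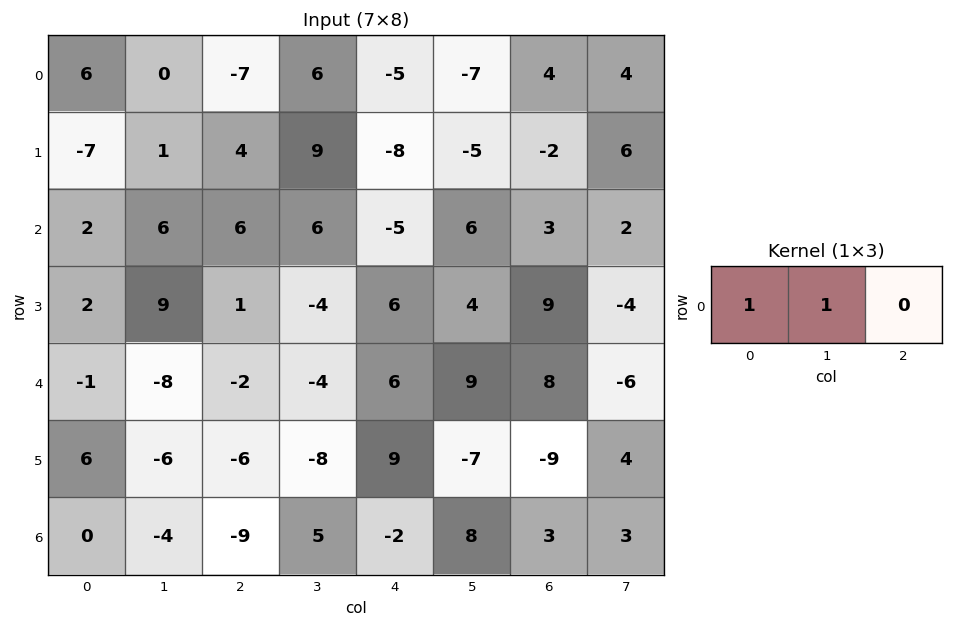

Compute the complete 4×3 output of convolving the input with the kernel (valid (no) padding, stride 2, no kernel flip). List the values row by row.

6 -1 -12
8 12 1
-9 -6 15
-4 -4 6

Output[0,0]: The receptive field on the input at this output position is [6 0 -7]. Elementwise product with the kernel and sum: 6·1 + 0·1.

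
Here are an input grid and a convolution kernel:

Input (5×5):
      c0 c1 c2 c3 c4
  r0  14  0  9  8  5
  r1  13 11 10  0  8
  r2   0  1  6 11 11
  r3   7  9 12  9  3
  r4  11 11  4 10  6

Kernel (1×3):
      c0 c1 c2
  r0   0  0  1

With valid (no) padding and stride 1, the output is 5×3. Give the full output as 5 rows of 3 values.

Output[0,0]: The receptive field on the input at this output position is [14 0 9]. Elementwise product with the kernel and sum: 9·1.

9 8 5
10 0 8
6 11 11
12 9 3
4 10 6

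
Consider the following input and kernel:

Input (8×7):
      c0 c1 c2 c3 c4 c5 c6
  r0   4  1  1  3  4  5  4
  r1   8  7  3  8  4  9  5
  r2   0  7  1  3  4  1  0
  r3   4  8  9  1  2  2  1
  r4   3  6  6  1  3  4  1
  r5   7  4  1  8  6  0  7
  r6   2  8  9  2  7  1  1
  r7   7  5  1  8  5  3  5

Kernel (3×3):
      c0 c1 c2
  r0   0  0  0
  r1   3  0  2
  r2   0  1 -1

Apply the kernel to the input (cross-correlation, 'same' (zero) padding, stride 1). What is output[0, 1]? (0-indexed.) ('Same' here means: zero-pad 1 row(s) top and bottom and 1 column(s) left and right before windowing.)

18

The receptive field on the zero-padded input at this output position is [0 0 0 / 4 1 1 / 8 7 3]. Elementwise product with the kernel and sum: 4·3 + 1·2 + 7·1 + 3·-1.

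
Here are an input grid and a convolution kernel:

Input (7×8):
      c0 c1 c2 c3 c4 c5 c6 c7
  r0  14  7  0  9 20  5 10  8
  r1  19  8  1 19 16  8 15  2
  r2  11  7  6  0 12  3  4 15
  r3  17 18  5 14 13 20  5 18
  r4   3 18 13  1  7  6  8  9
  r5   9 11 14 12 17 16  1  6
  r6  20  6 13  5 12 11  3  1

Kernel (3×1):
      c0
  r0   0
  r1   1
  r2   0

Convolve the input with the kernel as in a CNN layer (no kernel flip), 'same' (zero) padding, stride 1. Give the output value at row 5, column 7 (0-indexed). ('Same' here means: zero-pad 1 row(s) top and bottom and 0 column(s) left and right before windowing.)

The receptive field on the zero-padded input at this output position is [9 / 6 / 1]. Elementwise product with the kernel and sum: 6·1.

6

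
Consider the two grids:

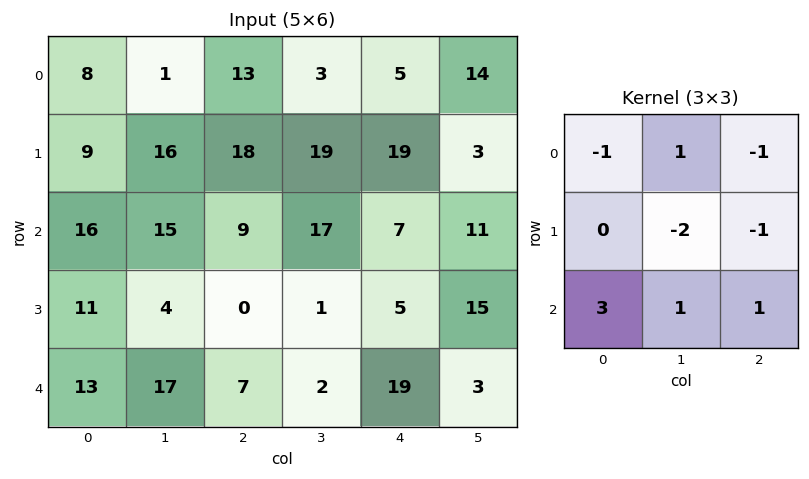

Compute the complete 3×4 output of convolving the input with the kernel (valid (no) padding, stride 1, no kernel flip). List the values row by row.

2 25 -21 16
-13 -39 -53 -5
45 36 36 -18

Output[0,0]: The receptive field on the input at this output position is [8 1 13 / 9 16 18 / 16 15 9]. Elementwise product with the kernel and sum: 8·-1 + 1·1 + 13·-1 + 16·-2 + 18·-1 + 16·3 + 15·1 + 9·1.
Output[0,1]: The receptive field on the input at this output position is [1 13 3 / 16 18 19 / 15 9 17]. Elementwise product with the kernel and sum: 1·-1 + 13·1 + 3·-1 + 18·-2 + 19·-1 + 15·3 + 9·1 + 17·1.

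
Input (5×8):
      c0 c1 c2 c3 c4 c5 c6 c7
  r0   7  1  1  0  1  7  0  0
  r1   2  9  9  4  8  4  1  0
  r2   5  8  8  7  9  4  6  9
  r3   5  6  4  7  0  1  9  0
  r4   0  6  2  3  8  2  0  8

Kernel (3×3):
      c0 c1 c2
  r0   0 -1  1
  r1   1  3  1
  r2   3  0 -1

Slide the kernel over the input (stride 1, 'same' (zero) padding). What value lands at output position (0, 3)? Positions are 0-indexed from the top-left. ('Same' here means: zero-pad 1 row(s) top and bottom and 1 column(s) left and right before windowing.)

21

The receptive field on the zero-padded input at this output position is [0 0 0 / 1 0 1 / 9 4 8]. Elementwise product with the kernel and sum: 0·-1 + 0·1 + 1·1 + 0·3 + 1·1 + 9·3 + 8·-1.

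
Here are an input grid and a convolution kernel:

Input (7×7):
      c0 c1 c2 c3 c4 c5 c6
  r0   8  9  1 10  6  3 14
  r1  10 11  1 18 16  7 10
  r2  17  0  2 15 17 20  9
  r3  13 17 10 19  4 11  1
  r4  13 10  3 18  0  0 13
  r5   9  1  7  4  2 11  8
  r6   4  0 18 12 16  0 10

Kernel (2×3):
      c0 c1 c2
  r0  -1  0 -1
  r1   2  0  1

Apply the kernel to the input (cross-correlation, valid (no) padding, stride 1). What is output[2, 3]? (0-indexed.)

14

The receptive field on the input at this output position is [15 17 20 / 19 4 11]. Elementwise product with the kernel and sum: 15·-1 + 20·-1 + 19·2 + 11·1.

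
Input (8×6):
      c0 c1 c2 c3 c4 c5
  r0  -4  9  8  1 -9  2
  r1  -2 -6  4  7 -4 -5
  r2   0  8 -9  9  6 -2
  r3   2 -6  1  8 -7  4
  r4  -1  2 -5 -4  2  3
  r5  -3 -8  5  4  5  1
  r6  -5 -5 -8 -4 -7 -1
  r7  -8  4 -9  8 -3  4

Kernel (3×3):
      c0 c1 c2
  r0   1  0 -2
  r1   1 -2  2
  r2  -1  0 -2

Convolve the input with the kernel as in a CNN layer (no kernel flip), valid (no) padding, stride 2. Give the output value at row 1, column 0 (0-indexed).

45

The receptive field on the input at this output position is [0 8 -9 / 2 -6 1 / -1 2 -5]. Elementwise product with the kernel and sum: 0·1 + -9·-2 + 2·1 + -6·-2 + 1·2 + -1·-1 + -5·-2.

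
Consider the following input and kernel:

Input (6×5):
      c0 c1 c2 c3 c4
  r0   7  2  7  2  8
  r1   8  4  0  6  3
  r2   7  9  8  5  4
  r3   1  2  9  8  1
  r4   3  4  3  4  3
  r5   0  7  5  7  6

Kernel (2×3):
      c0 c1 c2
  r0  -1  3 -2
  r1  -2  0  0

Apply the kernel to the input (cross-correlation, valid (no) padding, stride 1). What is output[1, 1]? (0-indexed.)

-34

The receptive field on the input at this output position is [4 0 6 / 9 8 5]. Elementwise product with the kernel and sum: 4·-1 + 0·3 + 6·-2 + 9·-2.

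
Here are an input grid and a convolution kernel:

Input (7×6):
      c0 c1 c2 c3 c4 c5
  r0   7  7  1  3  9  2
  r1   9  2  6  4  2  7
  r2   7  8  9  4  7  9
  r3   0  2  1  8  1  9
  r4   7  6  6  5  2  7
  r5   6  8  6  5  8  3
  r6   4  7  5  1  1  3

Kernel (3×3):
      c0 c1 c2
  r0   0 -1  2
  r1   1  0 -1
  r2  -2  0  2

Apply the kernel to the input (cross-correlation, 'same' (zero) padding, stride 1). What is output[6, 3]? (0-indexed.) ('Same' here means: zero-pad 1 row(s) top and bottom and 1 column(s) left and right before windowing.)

The receptive field on the zero-padded input at this output position is [6 5 8 / 5 1 1 / 0 0 0]. Elementwise product with the kernel and sum: 5·-1 + 8·2 + 5·1 + 1·-1 + 0·-2 + 0·2.

15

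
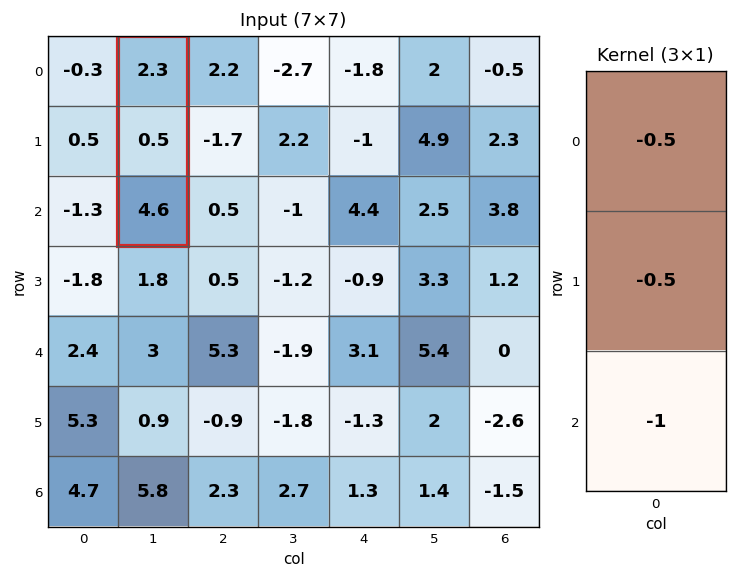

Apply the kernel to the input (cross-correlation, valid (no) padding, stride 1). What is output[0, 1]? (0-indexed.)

The receptive field on the input at this output position is [2.3 / 0.5 / 4.6]. Elementwise product with the kernel and sum: 2.3·-0.5 + 0.5·-0.5 + 4.6·-1.

-6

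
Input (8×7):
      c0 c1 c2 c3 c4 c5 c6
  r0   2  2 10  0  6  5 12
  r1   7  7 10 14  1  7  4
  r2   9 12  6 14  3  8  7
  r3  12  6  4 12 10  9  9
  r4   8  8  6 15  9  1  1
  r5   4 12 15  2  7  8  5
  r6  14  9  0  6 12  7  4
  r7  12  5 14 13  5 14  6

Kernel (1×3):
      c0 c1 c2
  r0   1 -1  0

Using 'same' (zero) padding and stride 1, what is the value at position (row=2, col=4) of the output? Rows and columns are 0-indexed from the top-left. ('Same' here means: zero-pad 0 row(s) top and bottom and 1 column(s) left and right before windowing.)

11

The receptive field on the zero-padded input at this output position is [14 3 8]. Elementwise product with the kernel and sum: 14·1 + 3·-1.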